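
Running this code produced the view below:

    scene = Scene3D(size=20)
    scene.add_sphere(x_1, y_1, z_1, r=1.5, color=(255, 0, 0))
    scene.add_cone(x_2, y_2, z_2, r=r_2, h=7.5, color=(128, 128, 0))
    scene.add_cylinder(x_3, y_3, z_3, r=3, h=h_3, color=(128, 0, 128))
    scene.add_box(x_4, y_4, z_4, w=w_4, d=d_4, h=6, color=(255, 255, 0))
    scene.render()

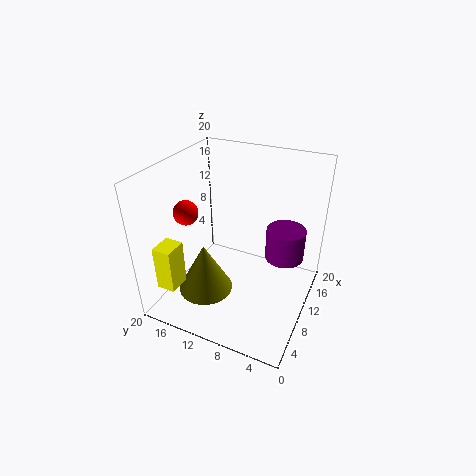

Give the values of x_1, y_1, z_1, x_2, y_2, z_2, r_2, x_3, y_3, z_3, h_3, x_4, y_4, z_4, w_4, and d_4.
x_1 = 4; y_1 = 14; z_1 = 16; x_2 = 8; y_2 = 14.5; z_2 = 1; r_2 = 4; x_3 = 16.5; y_3 = 5; z_3 = 4; h_3 = 5; x_4 = 1; y_4 = 15; z_4 = 5.5; w_4 = 3; d_4 = 2.5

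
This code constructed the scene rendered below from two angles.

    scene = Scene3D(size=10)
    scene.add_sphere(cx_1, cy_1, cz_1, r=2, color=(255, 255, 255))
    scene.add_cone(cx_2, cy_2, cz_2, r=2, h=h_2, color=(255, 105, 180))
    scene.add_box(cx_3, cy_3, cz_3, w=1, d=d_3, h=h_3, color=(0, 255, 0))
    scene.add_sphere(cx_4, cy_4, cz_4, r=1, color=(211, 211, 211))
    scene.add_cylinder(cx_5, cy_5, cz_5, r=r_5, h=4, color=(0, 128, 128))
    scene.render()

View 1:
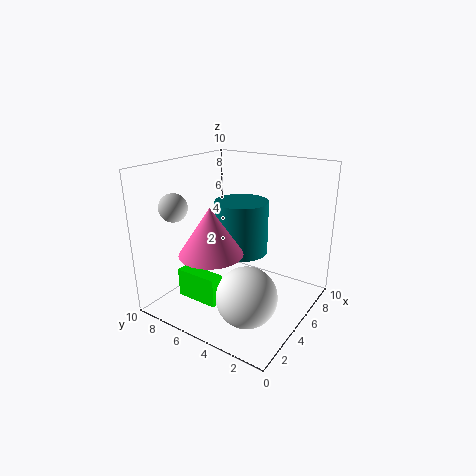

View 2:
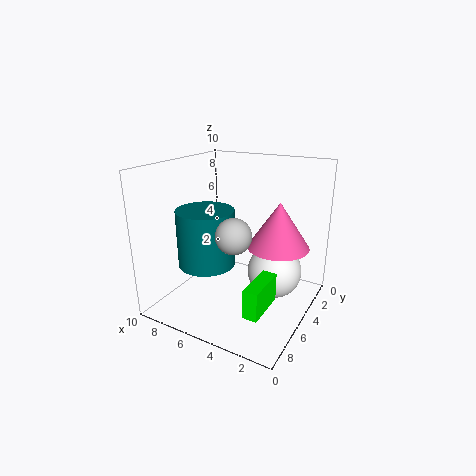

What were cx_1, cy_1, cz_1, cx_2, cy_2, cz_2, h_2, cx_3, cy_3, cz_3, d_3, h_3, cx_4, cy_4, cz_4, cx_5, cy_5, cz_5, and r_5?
cx_1 = 3
cy_1 = 3
cz_1 = 2
cx_2 = 2
cy_2 = 5
cz_2 = 5
h_2 = 3
cx_3 = 2
cy_3 = 5
cz_3 = 1
d_3 = 3
h_3 = 2
cx_4 = 3
cy_4 = 9
cz_4 = 7
cx_5 = 7
cy_5 = 6
cz_5 = 3
r_5 = 2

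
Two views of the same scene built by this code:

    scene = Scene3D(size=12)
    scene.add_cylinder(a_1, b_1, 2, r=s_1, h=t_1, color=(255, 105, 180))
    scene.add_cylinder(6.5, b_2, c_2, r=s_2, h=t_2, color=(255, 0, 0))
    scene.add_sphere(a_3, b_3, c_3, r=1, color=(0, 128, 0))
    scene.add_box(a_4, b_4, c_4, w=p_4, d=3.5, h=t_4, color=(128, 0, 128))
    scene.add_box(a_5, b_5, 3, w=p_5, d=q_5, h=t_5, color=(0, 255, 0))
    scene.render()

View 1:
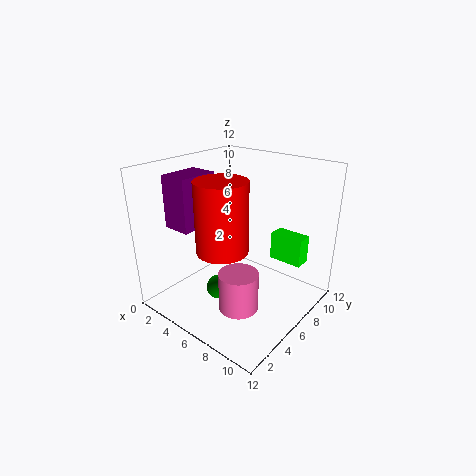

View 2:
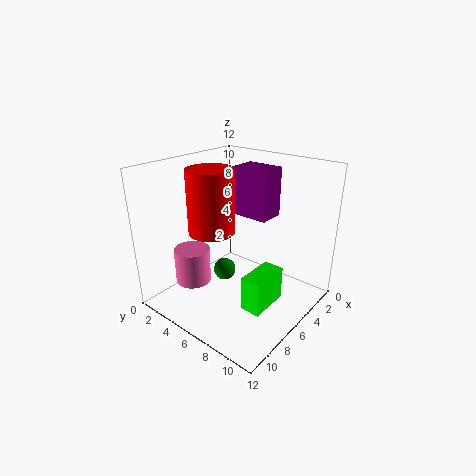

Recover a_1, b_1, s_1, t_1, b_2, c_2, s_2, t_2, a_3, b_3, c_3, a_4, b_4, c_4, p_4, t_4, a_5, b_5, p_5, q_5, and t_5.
a_1 = 8.5
b_1 = 3
s_1 = 1.5
t_1 = 3
b_2 = 3.5
c_2 = 6
s_2 = 2
t_2 = 5.5
a_3 = 5.5
b_3 = 4
c_3 = 2
a_4 = 0.5
b_4 = 3
c_4 = 6.5
p_4 = 2.5
t_4 = 4.5
a_5 = 7
b_5 = 9.5
p_5 = 3
q_5 = 1.5
t_5 = 2.5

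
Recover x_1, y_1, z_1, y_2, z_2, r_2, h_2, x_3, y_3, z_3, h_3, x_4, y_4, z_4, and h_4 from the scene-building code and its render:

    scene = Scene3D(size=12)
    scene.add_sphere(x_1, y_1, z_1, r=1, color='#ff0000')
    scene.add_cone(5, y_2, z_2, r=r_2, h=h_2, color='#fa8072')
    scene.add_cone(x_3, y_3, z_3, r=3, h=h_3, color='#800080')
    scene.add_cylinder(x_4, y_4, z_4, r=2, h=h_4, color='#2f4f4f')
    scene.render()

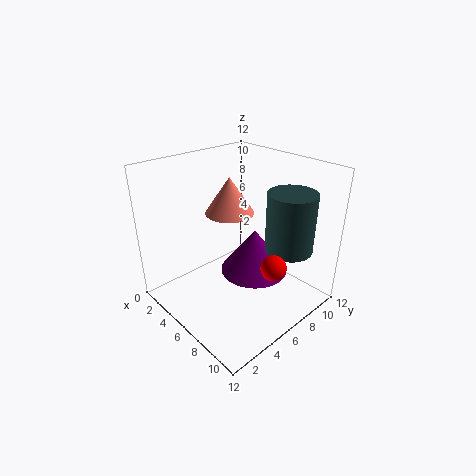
x_1 = 10, y_1 = 6, z_1 = 5, y_2 = 6, z_2 = 8, r_2 = 2, h_2 = 3, x_3 = 6, y_3 = 8, z_3 = 2, h_3 = 4, x_4 = 9, y_4 = 9, z_4 = 5, h_4 = 5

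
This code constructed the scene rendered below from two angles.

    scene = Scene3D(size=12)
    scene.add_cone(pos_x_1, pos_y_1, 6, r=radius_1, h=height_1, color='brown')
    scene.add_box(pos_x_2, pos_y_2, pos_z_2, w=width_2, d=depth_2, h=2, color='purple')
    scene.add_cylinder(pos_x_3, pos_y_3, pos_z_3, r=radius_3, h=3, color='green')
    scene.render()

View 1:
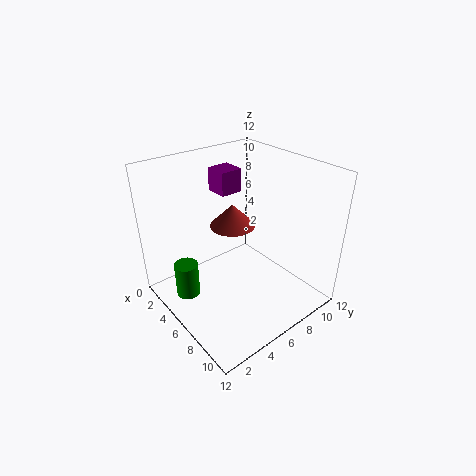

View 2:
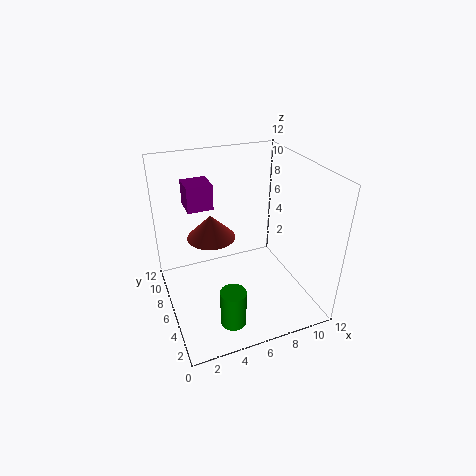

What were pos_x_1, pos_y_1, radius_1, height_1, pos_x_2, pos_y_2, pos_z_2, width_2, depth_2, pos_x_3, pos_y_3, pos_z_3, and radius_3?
pos_x_1 = 4
pos_y_1 = 7
radius_1 = 2
height_1 = 2
pos_x_2 = 2
pos_y_2 = 6
pos_z_2 = 9
width_2 = 2
depth_2 = 2
pos_x_3 = 4
pos_y_3 = 2
pos_z_3 = 1
radius_3 = 1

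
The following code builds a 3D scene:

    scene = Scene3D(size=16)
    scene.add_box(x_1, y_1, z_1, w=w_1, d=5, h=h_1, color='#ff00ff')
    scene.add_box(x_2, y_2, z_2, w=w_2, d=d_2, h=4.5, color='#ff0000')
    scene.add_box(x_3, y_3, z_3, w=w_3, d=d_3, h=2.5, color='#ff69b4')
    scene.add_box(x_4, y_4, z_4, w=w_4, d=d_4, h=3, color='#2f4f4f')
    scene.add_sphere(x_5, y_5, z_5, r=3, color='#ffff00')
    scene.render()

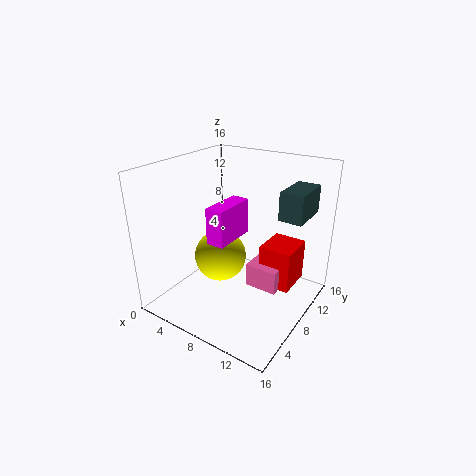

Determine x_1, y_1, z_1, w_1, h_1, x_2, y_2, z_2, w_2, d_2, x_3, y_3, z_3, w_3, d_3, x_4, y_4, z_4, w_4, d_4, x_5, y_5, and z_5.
x_1 = 6
y_1 = 5
z_1 = 8
w_1 = 2
h_1 = 4
x_2 = 11
y_2 = 7.5
z_2 = 3.5
w_2 = 3.5
d_2 = 4
x_3 = 10
y_3 = 6.5
z_3 = 3.5
w_3 = 3.5
d_3 = 5.5
x_4 = 12.5
y_4 = 8.5
z_4 = 11
w_4 = 2.5
d_4 = 4.5
x_5 = 5.5
y_5 = 8
z_5 = 5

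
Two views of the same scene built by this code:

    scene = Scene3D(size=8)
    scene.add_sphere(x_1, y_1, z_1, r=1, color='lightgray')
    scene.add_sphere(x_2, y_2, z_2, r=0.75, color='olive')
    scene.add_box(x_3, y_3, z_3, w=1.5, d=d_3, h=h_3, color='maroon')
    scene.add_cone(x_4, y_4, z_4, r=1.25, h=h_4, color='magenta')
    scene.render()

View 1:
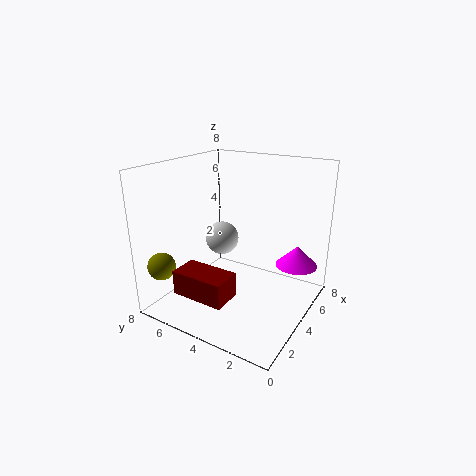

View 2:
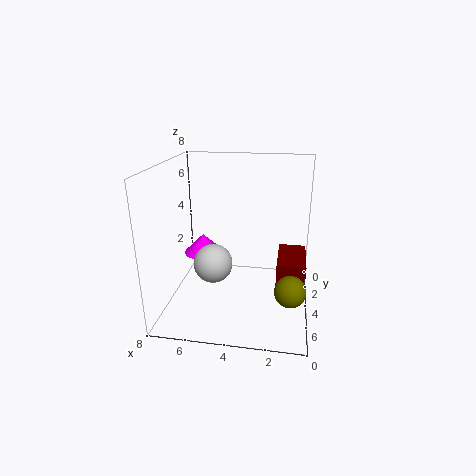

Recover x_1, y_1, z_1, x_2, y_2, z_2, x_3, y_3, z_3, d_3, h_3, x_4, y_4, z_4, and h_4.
x_1 = 5, y_1 = 5.75, z_1 = 3.25, x_2 = 1, y_2 = 7, z_2 = 2.75, x_3 = 0.25, y_3 = 2.75, z_3 = 2, d_3 = 2.75, h_3 = 1.25, x_4 = 6.75, y_4 = 1.5, z_4 = 1.75, h_4 = 1.25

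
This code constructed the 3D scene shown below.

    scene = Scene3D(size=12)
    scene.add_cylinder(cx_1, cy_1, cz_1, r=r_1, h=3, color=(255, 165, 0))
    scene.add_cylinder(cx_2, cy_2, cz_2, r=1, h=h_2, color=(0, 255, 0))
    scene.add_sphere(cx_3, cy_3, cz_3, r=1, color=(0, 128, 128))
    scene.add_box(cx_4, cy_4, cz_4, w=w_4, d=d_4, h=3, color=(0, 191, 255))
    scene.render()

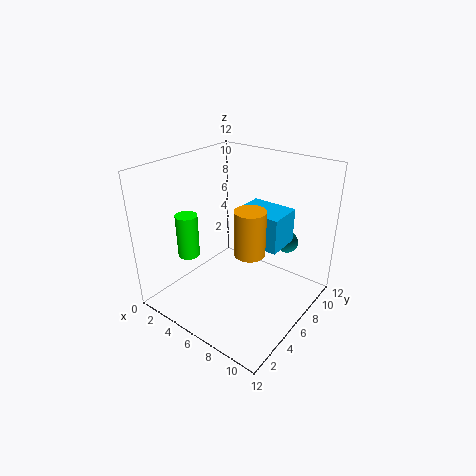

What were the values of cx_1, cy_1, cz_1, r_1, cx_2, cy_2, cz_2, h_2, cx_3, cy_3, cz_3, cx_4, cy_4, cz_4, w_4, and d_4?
cx_1 = 10, cy_1 = 2, cz_1 = 8, r_1 = 1, cx_2 = 1, cy_2 = 5, cz_2 = 3, h_2 = 4, cx_3 = 8, cy_3 = 11, cz_3 = 4, cx_4 = 5, cy_4 = 7, cz_4 = 5, w_4 = 4, d_4 = 3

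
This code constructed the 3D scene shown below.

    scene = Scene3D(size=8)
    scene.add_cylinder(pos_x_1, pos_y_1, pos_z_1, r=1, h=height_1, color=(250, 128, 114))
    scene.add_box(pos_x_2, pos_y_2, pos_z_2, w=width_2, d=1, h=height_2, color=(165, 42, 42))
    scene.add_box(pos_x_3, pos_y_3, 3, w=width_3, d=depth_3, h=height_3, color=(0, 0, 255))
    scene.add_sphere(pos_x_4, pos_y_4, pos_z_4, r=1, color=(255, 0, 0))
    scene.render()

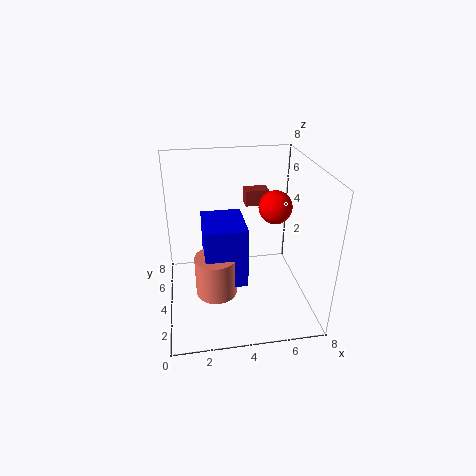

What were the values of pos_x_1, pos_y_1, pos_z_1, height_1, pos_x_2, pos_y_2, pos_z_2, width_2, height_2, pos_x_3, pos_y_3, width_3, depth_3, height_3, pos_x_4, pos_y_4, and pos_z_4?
pos_x_1 = 2.5; pos_y_1 = 1.5; pos_z_1 = 2.5; height_1 = 2; pos_x_2 = 5; pos_y_2 = 7; pos_z_2 = 4.5; width_2 = 1.5; height_2 = 1; pos_x_3 = 2; pos_y_3 = 1; width_3 = 2; depth_3 = 2.5; height_3 = 3; pos_x_4 = 6.5; pos_y_4 = 5.5; pos_z_4 = 5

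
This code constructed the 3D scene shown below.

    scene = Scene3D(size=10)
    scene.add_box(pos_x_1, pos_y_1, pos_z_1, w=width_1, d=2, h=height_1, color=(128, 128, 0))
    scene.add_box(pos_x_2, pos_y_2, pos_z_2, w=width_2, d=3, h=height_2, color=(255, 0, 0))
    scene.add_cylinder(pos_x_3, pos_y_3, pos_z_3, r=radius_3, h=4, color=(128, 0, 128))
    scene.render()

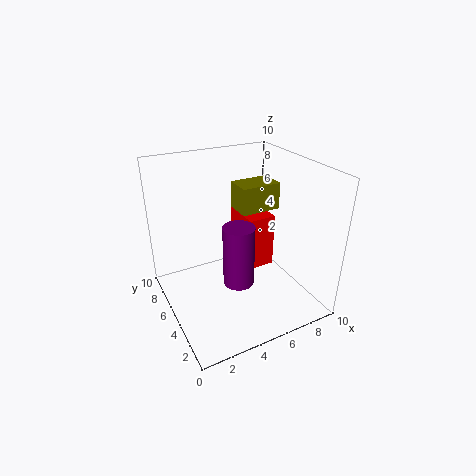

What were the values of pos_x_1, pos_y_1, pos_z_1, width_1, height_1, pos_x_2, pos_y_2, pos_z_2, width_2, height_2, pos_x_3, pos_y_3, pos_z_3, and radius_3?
pos_x_1 = 6
pos_y_1 = 6
pos_z_1 = 6
width_1 = 3
height_1 = 2
pos_x_2 = 6
pos_y_2 = 5
pos_z_2 = 2
width_2 = 2
height_2 = 4
pos_x_3 = 4
pos_y_3 = 3
pos_z_3 = 3
radius_3 = 1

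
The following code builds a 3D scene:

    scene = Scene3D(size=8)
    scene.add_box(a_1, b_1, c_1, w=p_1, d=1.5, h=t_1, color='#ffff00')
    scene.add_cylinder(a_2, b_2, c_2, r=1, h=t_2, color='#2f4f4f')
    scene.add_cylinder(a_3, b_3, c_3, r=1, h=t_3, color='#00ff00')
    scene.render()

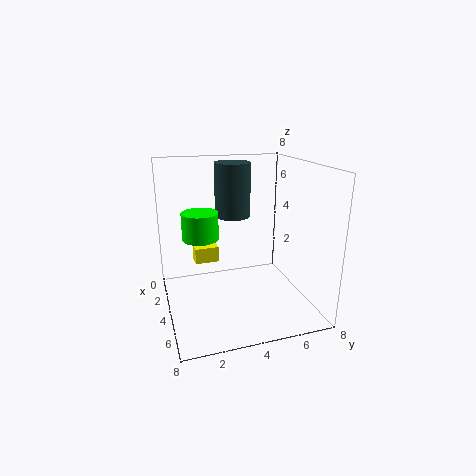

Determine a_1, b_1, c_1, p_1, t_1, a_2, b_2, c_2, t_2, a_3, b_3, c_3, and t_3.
a_1 = 0.5; b_1 = 2; c_1 = 1.5; p_1 = 1; t_1 = 1; a_2 = 3; b_2 = 4; c_2 = 5; t_2 = 3; a_3 = 3.5; b_3 = 2; c_3 = 4; t_3 = 1.5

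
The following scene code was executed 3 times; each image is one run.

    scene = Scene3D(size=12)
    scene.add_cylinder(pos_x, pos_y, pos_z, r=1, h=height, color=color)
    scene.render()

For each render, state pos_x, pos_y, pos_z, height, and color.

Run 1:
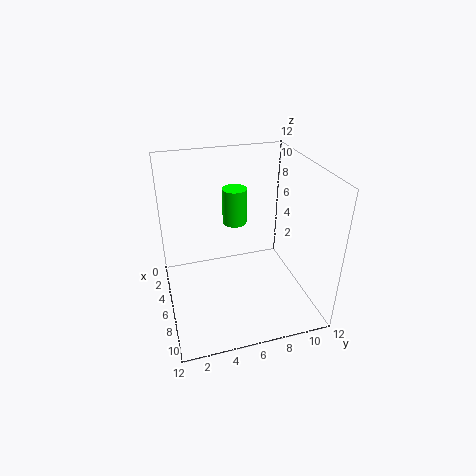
pos_x = 5; pos_y = 6; pos_z = 7; height = 3; color = 'lime'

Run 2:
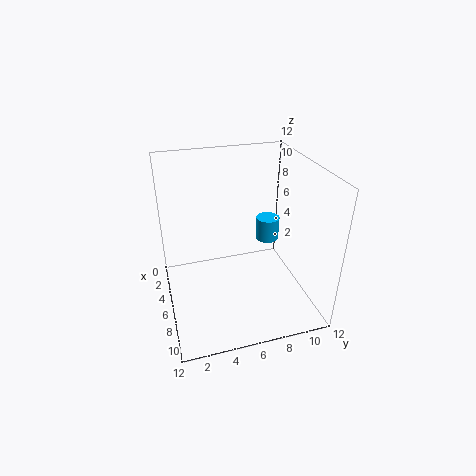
pos_x = 5; pos_y = 9; pos_z = 5; height = 2; color = 'deepskyblue'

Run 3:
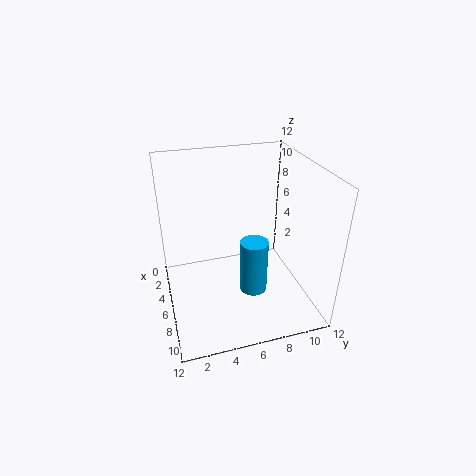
pos_x = 10; pos_y = 6; pos_z = 4; height = 4; color = 'deepskyblue'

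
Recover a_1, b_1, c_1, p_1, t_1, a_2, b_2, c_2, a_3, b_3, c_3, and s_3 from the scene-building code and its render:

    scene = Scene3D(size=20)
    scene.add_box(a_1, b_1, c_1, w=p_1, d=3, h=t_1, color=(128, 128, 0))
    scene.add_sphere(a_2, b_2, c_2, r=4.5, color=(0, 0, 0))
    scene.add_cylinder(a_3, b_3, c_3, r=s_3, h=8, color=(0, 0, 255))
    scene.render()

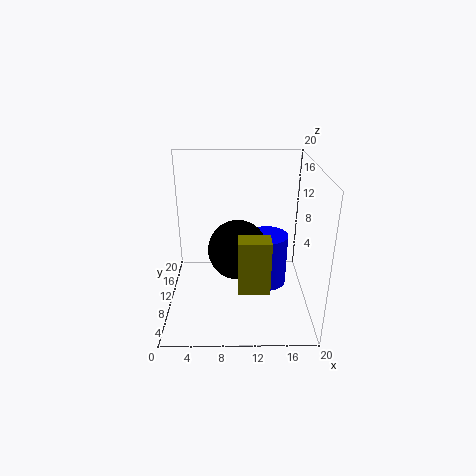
a_1 = 10, b_1 = 7, c_1 = 2.5, p_1 = 4.5, t_1 = 8, a_2 = 10, b_2 = 13, c_2 = 6.5, a_3 = 14.5, b_3 = 13, c_3 = 1, s_3 = 3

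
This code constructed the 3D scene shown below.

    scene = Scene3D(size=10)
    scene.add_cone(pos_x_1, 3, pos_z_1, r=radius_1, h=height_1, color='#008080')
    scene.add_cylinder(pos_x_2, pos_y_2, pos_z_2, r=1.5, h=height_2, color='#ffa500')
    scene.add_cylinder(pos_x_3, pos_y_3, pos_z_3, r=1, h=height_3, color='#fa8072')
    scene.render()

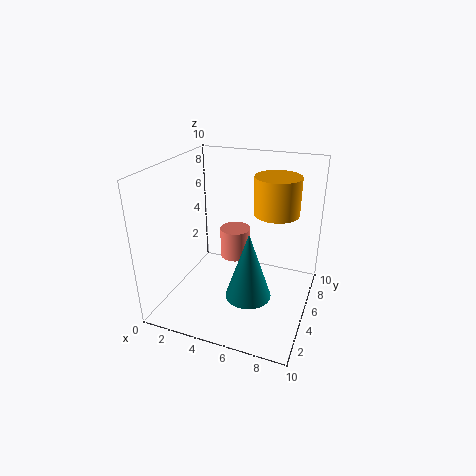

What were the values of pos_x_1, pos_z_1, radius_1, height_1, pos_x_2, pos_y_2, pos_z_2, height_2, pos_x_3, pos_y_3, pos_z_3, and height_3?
pos_x_1 = 6.5, pos_z_1 = 2, radius_1 = 1.5, height_1 = 4.5, pos_x_2 = 7.5, pos_y_2 = 5.5, pos_z_2 = 7, height_2 = 2.5, pos_x_3 = 5, pos_y_3 = 4.5, pos_z_3 = 4, height_3 = 2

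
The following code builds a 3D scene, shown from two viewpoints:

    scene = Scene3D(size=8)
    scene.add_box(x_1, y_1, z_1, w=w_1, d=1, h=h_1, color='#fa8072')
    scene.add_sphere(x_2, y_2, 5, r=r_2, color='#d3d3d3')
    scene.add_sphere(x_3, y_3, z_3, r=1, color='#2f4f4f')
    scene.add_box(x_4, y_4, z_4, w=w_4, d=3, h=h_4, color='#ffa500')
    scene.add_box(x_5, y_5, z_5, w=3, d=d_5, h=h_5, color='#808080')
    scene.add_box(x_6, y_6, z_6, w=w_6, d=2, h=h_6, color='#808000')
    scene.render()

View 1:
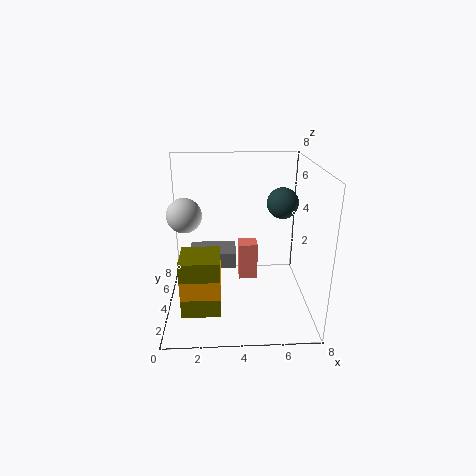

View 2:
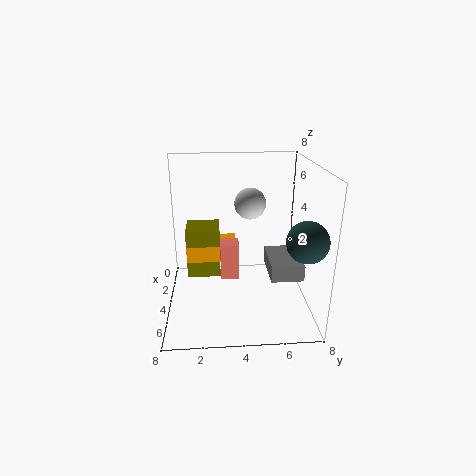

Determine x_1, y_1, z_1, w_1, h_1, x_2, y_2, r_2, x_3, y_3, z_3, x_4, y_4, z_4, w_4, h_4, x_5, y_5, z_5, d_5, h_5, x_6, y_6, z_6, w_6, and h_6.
x_1 = 4; y_1 = 3; z_1 = 2; w_1 = 1; h_1 = 2; x_2 = 1; y_2 = 5; r_2 = 1; x_3 = 7; y_3 = 7; z_3 = 5; x_4 = 1; y_4 = 1; z_4 = 2; w_4 = 2; h_4 = 1; x_5 = 1; y_5 = 6; z_5 = 1; d_5 = 2; h_5 = 1; x_6 = 1; y_6 = 1; z_6 = 1; w_6 = 2; h_6 = 3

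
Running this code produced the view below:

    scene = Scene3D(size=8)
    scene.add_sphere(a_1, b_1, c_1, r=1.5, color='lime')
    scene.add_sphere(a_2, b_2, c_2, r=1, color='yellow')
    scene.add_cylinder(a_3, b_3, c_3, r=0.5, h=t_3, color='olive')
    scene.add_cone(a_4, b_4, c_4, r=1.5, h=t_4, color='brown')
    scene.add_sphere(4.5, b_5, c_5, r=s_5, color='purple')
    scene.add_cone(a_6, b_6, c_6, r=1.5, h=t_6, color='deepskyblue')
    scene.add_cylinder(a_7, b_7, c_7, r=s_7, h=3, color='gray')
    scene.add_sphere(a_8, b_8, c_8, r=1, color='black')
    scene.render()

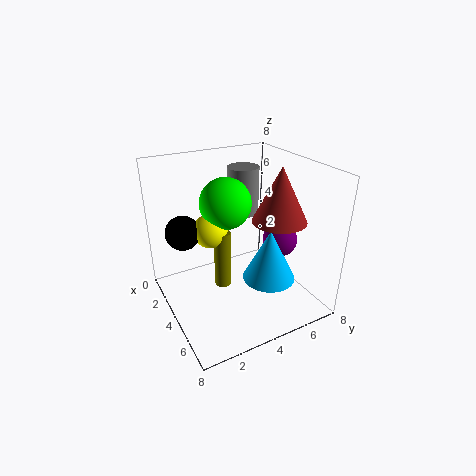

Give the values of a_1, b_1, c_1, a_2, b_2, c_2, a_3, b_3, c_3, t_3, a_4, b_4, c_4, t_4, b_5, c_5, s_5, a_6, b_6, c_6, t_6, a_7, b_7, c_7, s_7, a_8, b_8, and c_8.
a_1 = 2.5; b_1 = 4; c_1 = 5.5; a_2 = 2.5; b_2 = 3; c_2 = 4; a_3 = 3; b_3 = 3.5; c_3 = 0.5; t_3 = 3.5; a_4 = 5; b_4 = 6; c_4 = 5; t_4 = 3; b_5 = 6.5; c_5 = 3.5; s_5 = 1; a_6 = 5; b_6 = 5.5; c_6 = 1.5; t_6 = 3; a_7 = 1; b_7 = 6; c_7 = 4; s_7 = 1; a_8 = 2; b_8 = 1.5; c_8 = 4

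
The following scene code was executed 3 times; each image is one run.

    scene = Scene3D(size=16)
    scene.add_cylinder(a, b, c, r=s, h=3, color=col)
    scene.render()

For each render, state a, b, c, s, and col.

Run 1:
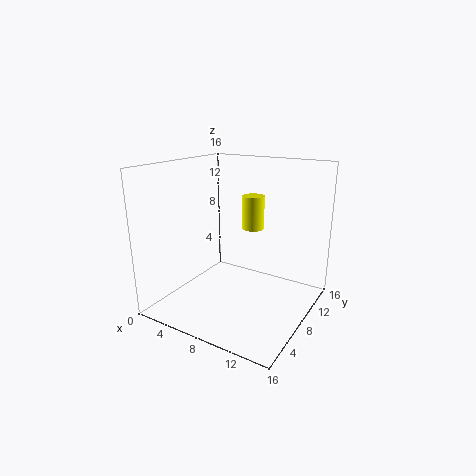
a = 12
b = 4
c = 11
s = 1
col = 'yellow'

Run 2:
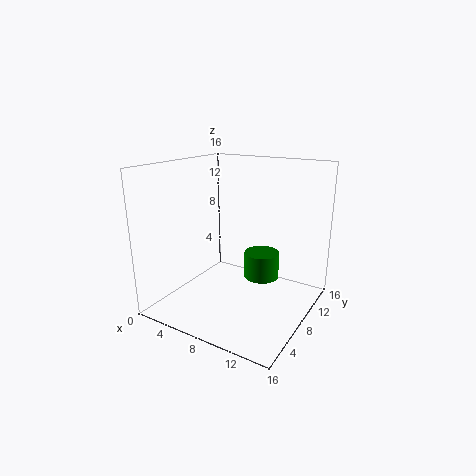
a = 10
b = 10
c = 3
s = 2
col = 'green'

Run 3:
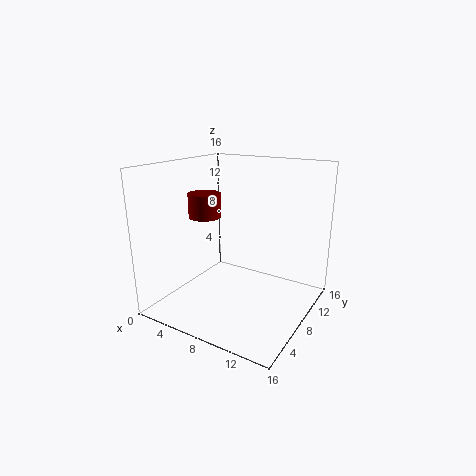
a = 2
b = 10
c = 9
s = 2
col = 'maroon'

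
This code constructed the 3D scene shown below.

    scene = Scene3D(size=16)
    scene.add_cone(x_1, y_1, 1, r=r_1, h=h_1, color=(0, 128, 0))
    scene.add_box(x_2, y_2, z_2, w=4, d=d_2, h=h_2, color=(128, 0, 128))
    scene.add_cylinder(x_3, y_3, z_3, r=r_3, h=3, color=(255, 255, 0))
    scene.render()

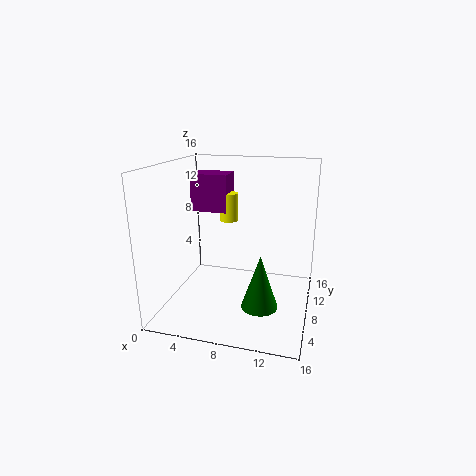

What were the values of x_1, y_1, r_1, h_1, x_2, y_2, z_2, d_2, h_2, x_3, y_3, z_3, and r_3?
x_1 = 11, y_1 = 6, r_1 = 2, h_1 = 6, x_2 = 3, y_2 = 7, z_2 = 11, d_2 = 3, h_2 = 4, x_3 = 7, y_3 = 8, z_3 = 10, r_3 = 1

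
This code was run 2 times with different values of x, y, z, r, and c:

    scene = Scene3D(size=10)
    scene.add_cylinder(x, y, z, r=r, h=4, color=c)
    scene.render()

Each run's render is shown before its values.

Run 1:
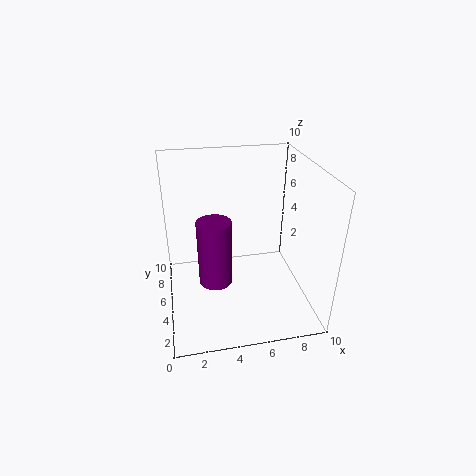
x = 3
y = 2
z = 4
r = 1
c = 'purple'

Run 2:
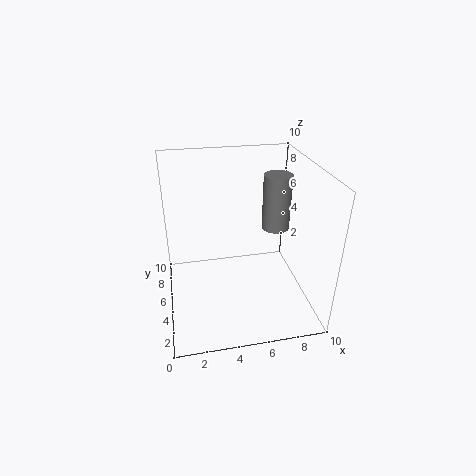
x = 8
y = 6
z = 5
r = 1
c = 'gray'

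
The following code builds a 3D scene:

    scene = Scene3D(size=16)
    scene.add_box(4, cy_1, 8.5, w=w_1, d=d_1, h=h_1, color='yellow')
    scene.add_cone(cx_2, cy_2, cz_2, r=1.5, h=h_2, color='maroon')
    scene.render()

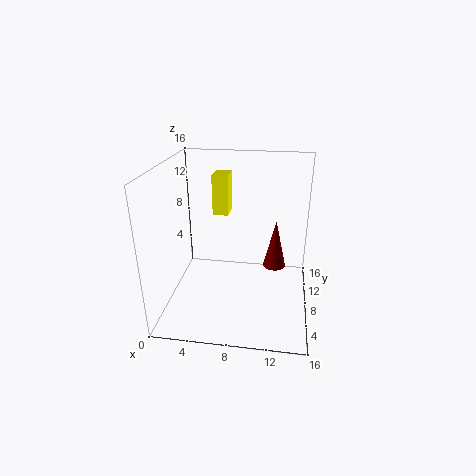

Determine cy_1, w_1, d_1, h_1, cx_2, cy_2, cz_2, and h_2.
cy_1 = 13
w_1 = 2
d_1 = 3
h_1 = 5
cx_2 = 12
cy_2 = 14.5
cz_2 = 1
h_2 = 6.5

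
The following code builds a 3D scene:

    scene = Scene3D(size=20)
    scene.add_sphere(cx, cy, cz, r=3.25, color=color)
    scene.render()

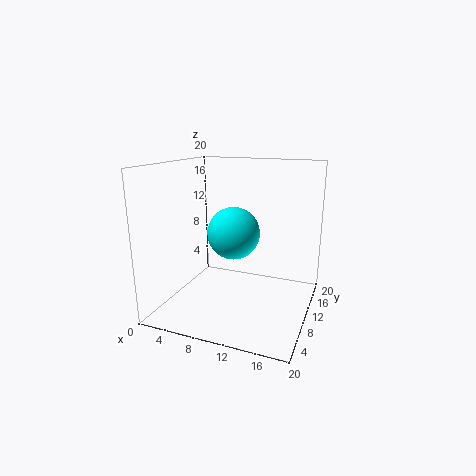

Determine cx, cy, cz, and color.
cx = 11
cy = 6
cz = 12
color = 'cyan'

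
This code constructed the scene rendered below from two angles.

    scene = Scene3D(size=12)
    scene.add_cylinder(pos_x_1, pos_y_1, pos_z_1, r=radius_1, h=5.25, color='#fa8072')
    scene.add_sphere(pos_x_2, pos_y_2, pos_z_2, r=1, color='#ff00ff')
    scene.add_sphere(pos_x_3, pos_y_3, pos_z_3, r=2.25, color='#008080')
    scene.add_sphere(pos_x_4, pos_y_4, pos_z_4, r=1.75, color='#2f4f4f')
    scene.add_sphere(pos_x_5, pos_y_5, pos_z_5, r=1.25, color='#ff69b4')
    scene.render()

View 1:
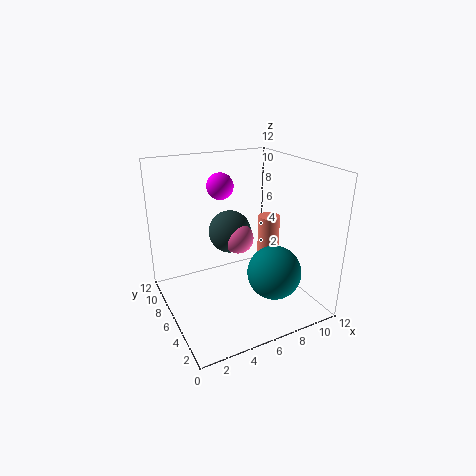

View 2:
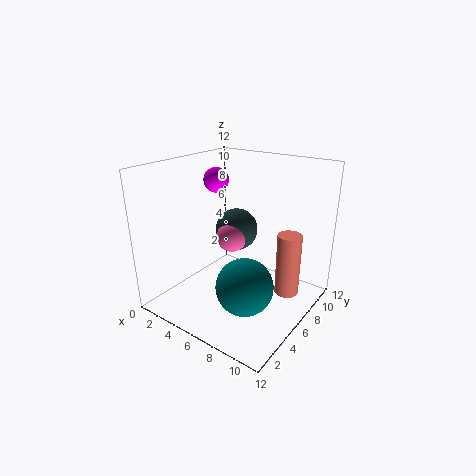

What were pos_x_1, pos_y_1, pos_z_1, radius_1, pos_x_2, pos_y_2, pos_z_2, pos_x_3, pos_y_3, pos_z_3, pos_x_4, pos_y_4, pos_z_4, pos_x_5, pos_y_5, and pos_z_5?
pos_x_1 = 10, pos_y_1 = 7.5, pos_z_1 = 1.5, radius_1 = 1, pos_x_2 = 4.25, pos_y_2 = 5.5, pos_z_2 = 10.75, pos_x_3 = 8.25, pos_y_3 = 3.75, pos_z_3 = 3.25, pos_x_4 = 5.5, pos_y_4 = 6.5, pos_z_4 = 6.5, pos_x_5 = 5.75, pos_y_5 = 5.5, pos_z_5 = 6.25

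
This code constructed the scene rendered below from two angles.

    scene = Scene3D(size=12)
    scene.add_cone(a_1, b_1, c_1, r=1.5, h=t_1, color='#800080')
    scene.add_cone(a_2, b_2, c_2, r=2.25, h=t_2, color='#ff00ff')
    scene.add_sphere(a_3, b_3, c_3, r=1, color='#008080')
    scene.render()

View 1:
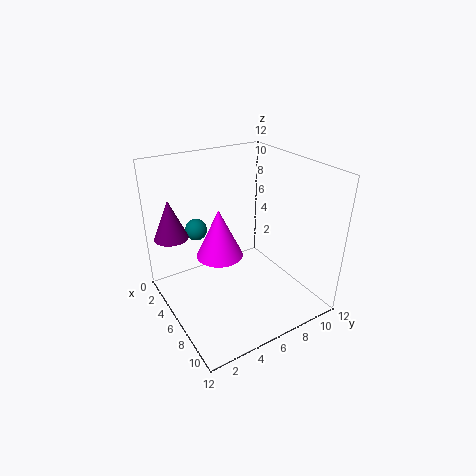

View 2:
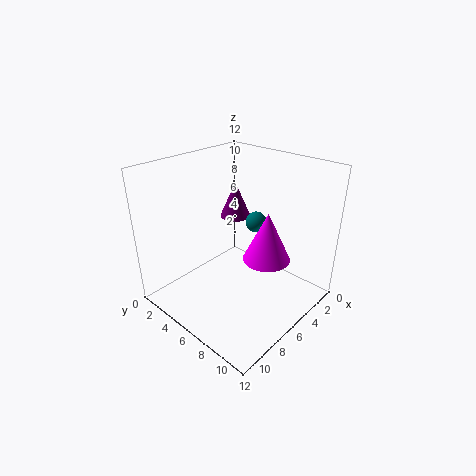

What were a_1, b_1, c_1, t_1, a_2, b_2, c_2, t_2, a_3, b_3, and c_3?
a_1 = 1.75, b_1 = 1.75, c_1 = 5.25, t_1 = 3.5, a_2 = 2.25, b_2 = 6.25, c_2 = 2.25, t_2 = 4.75, a_3 = 1.5, b_3 = 4.25, c_3 = 5.25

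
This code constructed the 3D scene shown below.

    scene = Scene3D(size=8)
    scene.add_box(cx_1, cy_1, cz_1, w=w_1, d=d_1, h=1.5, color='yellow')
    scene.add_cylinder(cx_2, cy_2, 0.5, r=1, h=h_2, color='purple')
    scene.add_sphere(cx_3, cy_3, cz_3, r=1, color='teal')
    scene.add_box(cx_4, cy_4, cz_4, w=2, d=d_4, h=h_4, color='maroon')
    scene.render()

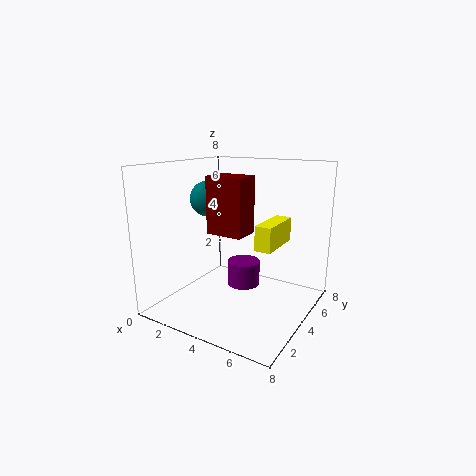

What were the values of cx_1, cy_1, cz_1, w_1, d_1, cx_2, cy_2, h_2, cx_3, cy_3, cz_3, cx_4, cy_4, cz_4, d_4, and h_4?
cx_1 = 4.5, cy_1 = 5, cz_1 = 3, w_1 = 1, d_1 = 3, cx_2 = 3.5, cy_2 = 5.5, h_2 = 1.5, cx_3 = 2, cy_3 = 4, cz_3 = 6, cx_4 = 3, cy_4 = 2.5, cz_4 = 4.5, d_4 = 1.5, h_4 = 3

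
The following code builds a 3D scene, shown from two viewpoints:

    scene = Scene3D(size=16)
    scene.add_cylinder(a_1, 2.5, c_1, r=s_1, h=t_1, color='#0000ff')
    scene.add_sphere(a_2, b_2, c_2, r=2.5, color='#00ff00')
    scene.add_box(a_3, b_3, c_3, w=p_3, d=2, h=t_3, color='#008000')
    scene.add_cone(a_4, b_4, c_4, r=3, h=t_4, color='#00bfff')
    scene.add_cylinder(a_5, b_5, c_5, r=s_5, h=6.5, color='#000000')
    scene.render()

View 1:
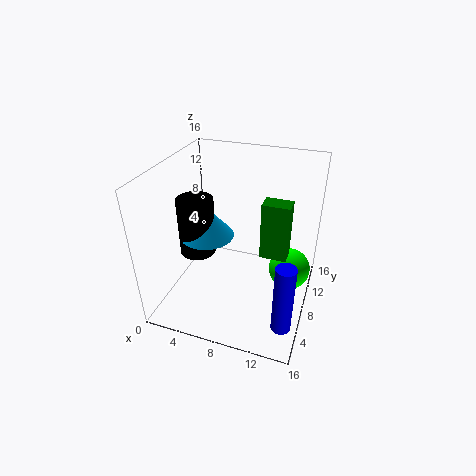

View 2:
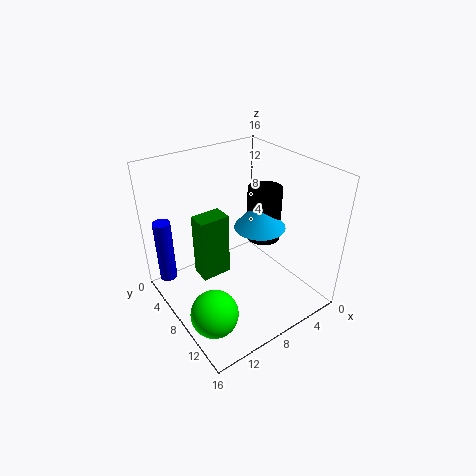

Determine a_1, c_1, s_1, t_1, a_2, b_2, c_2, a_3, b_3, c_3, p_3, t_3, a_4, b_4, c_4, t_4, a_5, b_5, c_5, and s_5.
a_1 = 14.5; c_1 = 2; s_1 = 1; t_1 = 7.5; a_2 = 13.5; b_2 = 11.5; c_2 = 2.5; a_3 = 10.5; b_3 = 8; c_3 = 6; p_3 = 3; t_3 = 6.5; a_4 = 4.5; b_4 = 7.5; c_4 = 8; t_4 = 3.5; a_5 = 3.5; b_5 = 7; c_5 = 6; s_5 = 2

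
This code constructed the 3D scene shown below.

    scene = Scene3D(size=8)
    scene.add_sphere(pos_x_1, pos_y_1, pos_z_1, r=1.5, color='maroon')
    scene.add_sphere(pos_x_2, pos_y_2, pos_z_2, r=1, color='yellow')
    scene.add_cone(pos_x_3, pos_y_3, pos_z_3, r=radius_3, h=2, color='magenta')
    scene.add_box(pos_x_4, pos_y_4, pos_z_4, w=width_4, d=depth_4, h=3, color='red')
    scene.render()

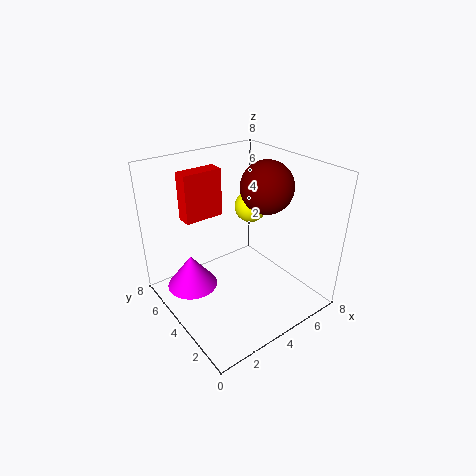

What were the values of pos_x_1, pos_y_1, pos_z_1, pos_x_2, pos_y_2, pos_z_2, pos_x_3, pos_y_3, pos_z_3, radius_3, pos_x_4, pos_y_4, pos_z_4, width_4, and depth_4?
pos_x_1 = 6; pos_y_1 = 4; pos_z_1 = 6.5; pos_x_2 = 6.5; pos_y_2 = 6; pos_z_2 = 4.5; pos_x_3 = 2; pos_y_3 = 6; pos_z_3 = 0.5; radius_3 = 1.5; pos_x_4 = 2.5; pos_y_4 = 7; pos_z_4 = 4; width_4 = 2.5; depth_4 = 1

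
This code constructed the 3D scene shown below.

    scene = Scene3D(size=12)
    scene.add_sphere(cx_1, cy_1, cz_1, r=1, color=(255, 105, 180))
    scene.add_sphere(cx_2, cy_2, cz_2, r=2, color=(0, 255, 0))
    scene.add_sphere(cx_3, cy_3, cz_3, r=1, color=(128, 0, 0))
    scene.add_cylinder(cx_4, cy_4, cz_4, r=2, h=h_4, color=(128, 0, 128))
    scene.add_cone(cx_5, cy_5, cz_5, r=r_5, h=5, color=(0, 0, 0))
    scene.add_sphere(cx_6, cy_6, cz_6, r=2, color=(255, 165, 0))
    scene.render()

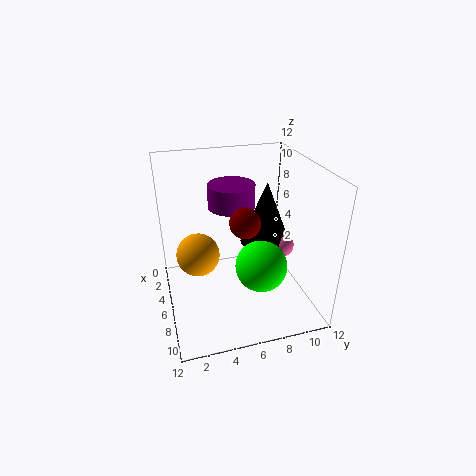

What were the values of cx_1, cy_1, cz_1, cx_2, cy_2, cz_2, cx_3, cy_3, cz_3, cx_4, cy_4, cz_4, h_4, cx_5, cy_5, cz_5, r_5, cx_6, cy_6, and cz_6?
cx_1 = 8
cy_1 = 9
cz_1 = 6
cx_2 = 9
cy_2 = 7
cz_2 = 5
cx_3 = 11
cy_3 = 5
cz_3 = 10
cx_4 = 4
cy_4 = 6
cz_4 = 8
h_4 = 2
cx_5 = 7
cy_5 = 8
cz_5 = 6
r_5 = 2
cx_6 = 3
cy_6 = 3
cz_6 = 3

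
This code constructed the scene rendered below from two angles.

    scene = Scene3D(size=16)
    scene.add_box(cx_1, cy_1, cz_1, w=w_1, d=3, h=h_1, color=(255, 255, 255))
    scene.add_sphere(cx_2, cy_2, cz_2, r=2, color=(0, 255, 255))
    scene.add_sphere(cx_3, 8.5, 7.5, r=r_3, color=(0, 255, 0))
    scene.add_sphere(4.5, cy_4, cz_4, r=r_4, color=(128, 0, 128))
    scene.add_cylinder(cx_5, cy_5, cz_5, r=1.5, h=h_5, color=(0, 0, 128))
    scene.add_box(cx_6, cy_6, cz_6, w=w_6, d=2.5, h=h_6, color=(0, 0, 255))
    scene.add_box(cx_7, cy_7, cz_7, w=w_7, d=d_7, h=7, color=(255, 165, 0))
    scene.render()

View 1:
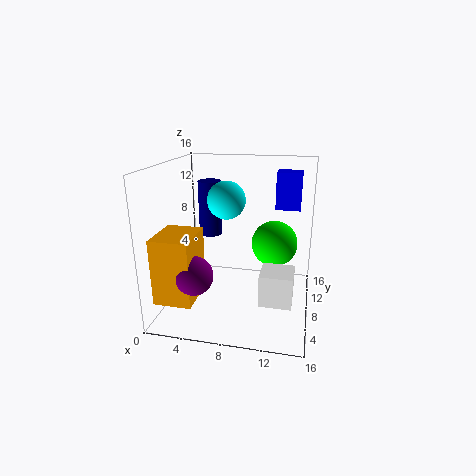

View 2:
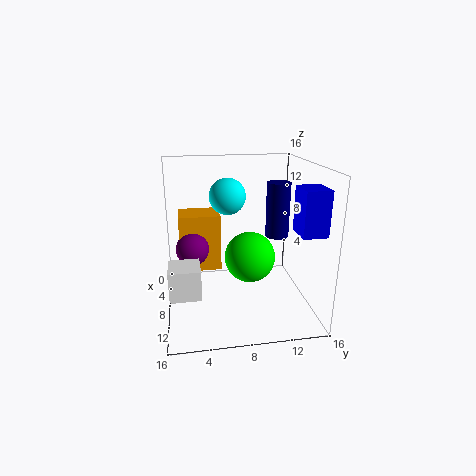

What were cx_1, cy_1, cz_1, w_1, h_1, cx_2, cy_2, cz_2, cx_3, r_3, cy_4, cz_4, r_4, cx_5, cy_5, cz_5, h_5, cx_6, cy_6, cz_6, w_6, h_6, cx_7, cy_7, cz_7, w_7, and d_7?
cx_1 = 11.5
cy_1 = 0.5
cz_1 = 4.5
w_1 = 3
h_1 = 3
cx_2 = 7
cy_2 = 7
cz_2 = 12.5
cx_3 = 12
r_3 = 2.5
cy_4 = 3
cz_4 = 5.5
r_4 = 2
cx_5 = 3
cy_5 = 14
cz_5 = 6
h_5 = 7
cx_6 = 11.5
cy_6 = 13
cz_6 = 10
w_6 = 3
h_6 = 4.5
cx_7 = 0.5
cy_7 = 1.5
cz_7 = 2.5
w_7 = 4
d_7 = 5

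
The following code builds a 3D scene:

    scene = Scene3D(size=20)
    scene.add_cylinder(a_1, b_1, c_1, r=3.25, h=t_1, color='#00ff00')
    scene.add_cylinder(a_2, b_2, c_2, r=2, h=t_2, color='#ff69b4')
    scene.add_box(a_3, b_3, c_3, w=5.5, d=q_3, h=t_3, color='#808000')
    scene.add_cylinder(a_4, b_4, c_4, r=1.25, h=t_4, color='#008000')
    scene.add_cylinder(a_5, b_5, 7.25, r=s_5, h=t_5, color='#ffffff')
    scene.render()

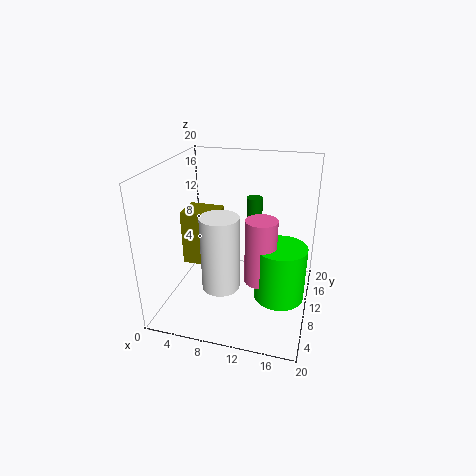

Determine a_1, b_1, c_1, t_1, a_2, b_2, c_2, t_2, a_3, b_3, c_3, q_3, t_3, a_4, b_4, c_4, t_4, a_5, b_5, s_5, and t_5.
a_1 = 16.5; b_1 = 6.75; c_1 = 4; t_1 = 7.25; a_2 = 14; b_2 = 6.25; c_2 = 6.25; t_2 = 8.5; a_3 = 0.5; b_3 = 11.75; c_3 = 3.5; q_3 = 4.5; t_3 = 8.5; a_4 = 10.5; b_4 = 17.75; c_4 = 6; t_4 = 7.25; a_5 = 10; b_5 = 2.5; s_5 = 2.25; t_5 = 9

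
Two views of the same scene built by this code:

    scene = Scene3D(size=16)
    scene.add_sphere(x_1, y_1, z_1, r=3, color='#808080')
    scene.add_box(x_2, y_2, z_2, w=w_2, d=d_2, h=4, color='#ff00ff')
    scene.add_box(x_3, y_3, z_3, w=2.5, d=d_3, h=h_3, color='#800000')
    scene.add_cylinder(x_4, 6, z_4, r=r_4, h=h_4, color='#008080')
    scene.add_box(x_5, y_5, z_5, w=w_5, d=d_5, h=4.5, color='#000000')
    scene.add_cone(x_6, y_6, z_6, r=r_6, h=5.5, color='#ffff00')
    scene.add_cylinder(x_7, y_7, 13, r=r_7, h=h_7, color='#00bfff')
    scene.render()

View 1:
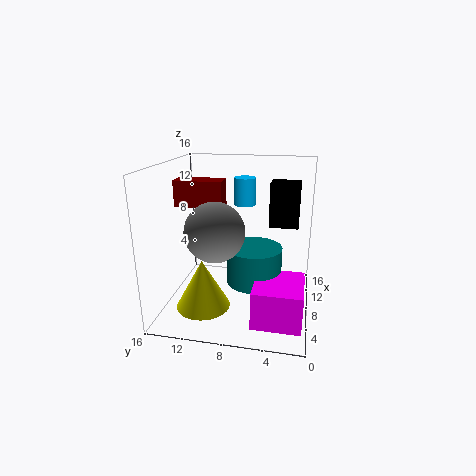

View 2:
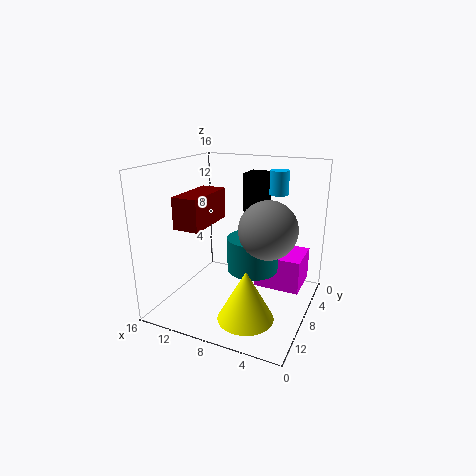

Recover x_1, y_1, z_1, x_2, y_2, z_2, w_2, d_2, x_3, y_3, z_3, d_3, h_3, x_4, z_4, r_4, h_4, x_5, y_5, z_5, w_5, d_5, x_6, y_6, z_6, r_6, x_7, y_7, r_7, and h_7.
x_1 = 4, y_1 = 9.5, z_1 = 10, x_2 = 1.5, y_2 = 0.5, z_2 = 1, w_2 = 5.5, d_2 = 5, x_3 = 8.5, y_3 = 10, z_3 = 11, d_3 = 5.5, h_3 = 3, x_4 = 7, z_4 = 3.5, r_4 = 3, h_4 = 4, x_5 = 6.5, y_5 = 1.5, z_5 = 10, w_5 = 2.5, d_5 = 3, x_6 = 5.5, y_6 = 11.5, z_6 = 0.5, r_6 = 3, x_7 = 4, y_7 = 6.5, r_7 = 1, h_7 = 2.5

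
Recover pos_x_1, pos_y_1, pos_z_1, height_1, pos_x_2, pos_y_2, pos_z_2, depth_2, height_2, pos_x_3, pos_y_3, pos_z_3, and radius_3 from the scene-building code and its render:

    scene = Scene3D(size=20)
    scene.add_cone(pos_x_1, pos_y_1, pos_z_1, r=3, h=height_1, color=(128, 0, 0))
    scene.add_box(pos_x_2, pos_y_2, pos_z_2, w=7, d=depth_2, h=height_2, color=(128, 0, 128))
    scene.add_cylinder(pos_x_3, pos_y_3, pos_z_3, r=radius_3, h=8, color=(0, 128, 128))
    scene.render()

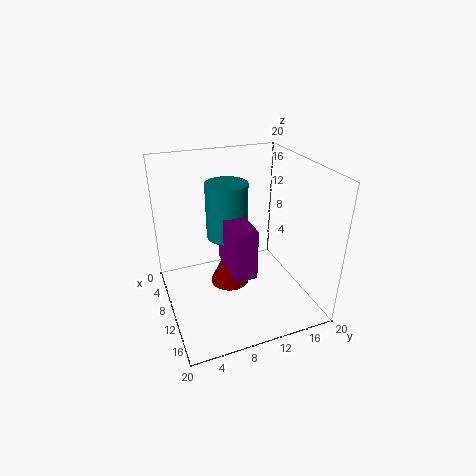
pos_x_1 = 6.5; pos_y_1 = 10; pos_z_1 = 0.5; height_1 = 6.5; pos_x_2 = 7.5; pos_y_2 = 8; pos_z_2 = 6; depth_2 = 3; height_2 = 7; pos_x_3 = 7; pos_y_3 = 9.5; pos_z_3 = 9; radius_3 = 3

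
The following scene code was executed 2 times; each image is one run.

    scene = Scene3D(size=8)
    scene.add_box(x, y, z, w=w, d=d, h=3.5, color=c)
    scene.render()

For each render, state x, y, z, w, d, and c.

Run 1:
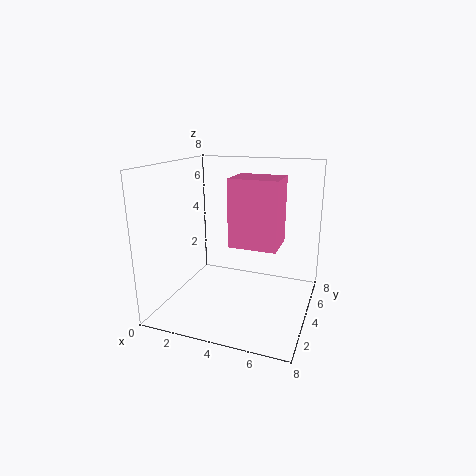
x = 4
y = 2.5
z = 4
w = 2.5
d = 2
c = 'hotpink'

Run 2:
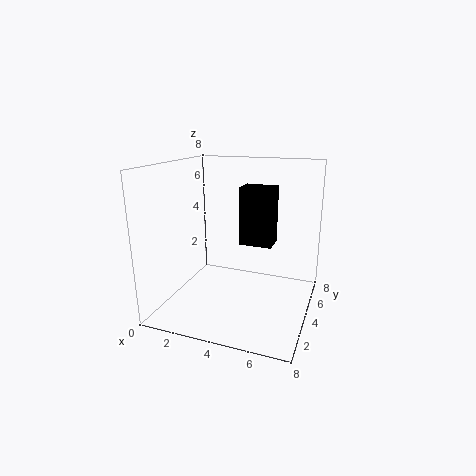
x = 3.5
y = 5.5
z = 3
w = 2
d = 1.5
c = 'black'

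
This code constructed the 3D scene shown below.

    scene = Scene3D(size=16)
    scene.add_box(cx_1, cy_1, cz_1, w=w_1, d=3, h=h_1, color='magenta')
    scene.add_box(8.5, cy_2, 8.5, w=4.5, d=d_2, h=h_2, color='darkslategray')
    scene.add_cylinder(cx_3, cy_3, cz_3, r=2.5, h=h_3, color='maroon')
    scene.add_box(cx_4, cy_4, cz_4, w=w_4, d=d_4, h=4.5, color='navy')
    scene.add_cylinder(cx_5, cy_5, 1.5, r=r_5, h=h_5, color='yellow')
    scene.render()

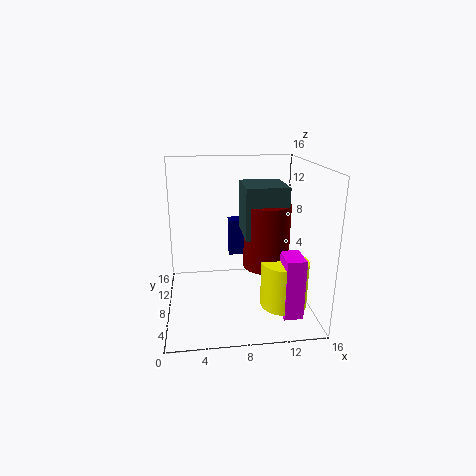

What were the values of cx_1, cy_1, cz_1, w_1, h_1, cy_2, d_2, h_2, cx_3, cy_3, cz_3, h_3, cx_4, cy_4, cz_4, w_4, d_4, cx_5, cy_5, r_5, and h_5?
cx_1 = 12; cy_1 = 2; cz_1 = 1; w_1 = 2; h_1 = 6.5; cy_2 = 5.5; d_2 = 5; h_2 = 5.5; cx_3 = 11; cy_3 = 7; cz_3 = 5; h_3 = 7; cx_4 = 7.5; cy_4 = 12.5; cz_4 = 4; w_4 = 3.5; d_4 = 2; cx_5 = 12.5; cy_5 = 4.5; r_5 = 2.5; h_5 = 5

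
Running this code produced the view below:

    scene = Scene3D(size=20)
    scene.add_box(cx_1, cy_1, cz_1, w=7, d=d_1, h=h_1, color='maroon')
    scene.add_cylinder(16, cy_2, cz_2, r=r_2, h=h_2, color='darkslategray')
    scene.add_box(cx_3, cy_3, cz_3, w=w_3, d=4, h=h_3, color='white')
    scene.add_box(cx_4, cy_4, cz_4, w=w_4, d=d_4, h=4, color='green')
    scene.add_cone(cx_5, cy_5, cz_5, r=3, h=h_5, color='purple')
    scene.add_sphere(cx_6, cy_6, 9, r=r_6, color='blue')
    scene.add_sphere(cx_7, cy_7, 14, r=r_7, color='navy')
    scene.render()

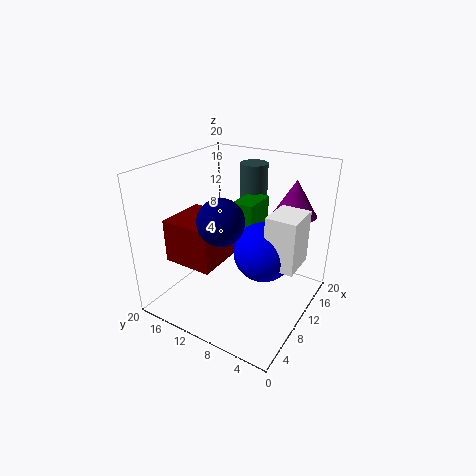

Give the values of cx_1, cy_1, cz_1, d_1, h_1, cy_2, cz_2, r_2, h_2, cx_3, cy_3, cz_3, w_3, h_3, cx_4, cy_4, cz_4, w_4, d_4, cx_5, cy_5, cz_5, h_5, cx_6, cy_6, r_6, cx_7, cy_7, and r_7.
cx_1 = 4
cy_1 = 11
cz_1 = 7
d_1 = 7
h_1 = 6
cy_2 = 11
cz_2 = 13
r_2 = 2
h_2 = 6
cx_3 = 8
cy_3 = 1
cz_3 = 8
w_3 = 5
h_3 = 7
cx_4 = 10
cy_4 = 8
cz_4 = 11
w_4 = 5
d_4 = 3
cx_5 = 15
cy_5 = 4
cz_5 = 13
h_5 = 5
cx_6 = 10
cy_6 = 6
r_6 = 4
cx_7 = 6
cy_7 = 10
r_7 = 3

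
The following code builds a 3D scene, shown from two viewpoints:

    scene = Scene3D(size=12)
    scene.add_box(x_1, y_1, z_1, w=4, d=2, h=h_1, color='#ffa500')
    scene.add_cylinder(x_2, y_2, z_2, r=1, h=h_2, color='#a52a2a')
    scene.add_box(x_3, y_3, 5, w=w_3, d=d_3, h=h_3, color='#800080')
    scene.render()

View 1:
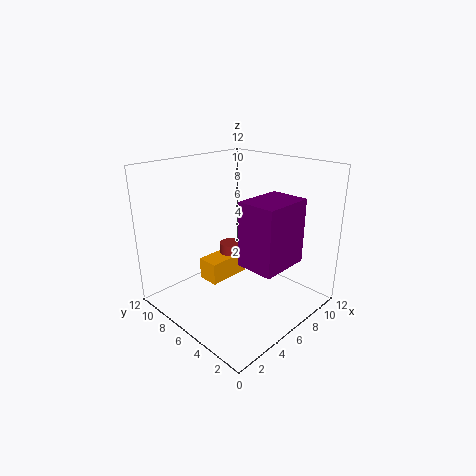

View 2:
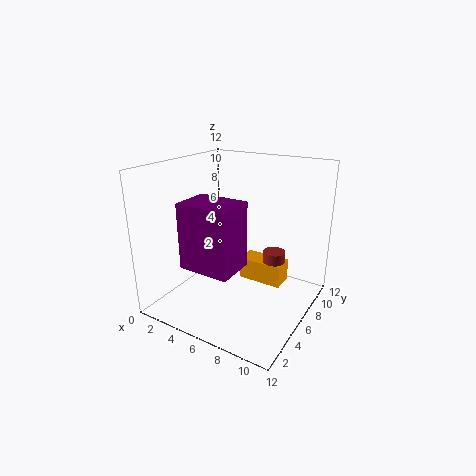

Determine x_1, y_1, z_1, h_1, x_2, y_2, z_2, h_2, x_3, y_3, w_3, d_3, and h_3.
x_1 = 5; y_1 = 8; z_1 = 1; h_1 = 2; x_2 = 8; y_2 = 9; z_2 = 1; h_2 = 3; x_3 = 4; y_3 = 1; w_3 = 4; d_3 = 3; h_3 = 5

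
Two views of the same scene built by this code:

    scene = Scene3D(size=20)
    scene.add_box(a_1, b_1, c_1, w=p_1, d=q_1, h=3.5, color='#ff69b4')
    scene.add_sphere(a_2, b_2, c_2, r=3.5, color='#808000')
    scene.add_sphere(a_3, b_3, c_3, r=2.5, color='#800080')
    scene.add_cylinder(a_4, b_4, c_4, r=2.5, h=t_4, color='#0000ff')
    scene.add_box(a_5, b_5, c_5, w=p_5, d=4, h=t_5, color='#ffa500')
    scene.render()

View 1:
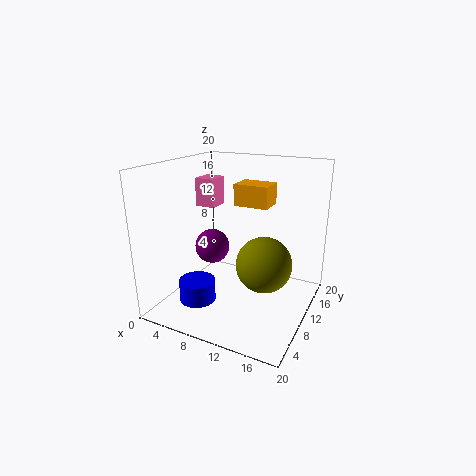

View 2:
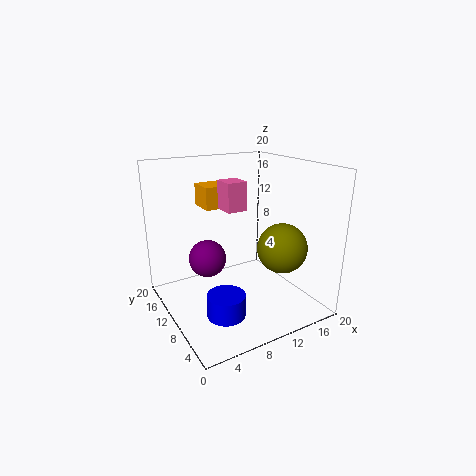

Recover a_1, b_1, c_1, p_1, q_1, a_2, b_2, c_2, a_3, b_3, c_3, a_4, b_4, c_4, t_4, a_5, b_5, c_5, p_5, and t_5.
a_1 = 6.25; b_1 = 5.75; c_1 = 15.25; p_1 = 2.5; q_1 = 2.75; a_2 = 15.25; b_2 = 6.75; c_2 = 8.5; a_3 = 5.5; b_3 = 10.5; c_3 = 7.75; a_4 = 5.75; b_4 = 5.75; c_4 = 1.5; t_4 = 3; a_5 = 7.25; b_5 = 14; c_5 = 13.25; p_5 = 5.25; t_5 = 3.25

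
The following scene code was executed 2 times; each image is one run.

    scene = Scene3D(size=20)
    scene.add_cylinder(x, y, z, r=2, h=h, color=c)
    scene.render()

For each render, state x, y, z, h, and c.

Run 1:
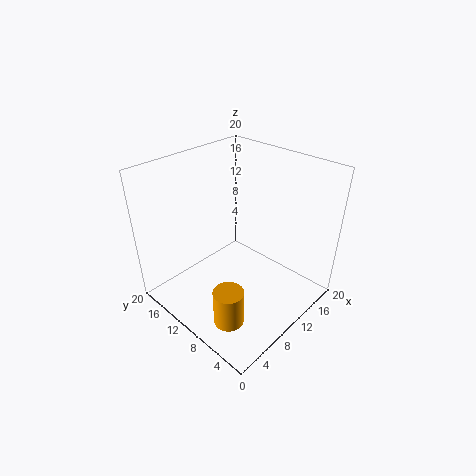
x = 4; y = 6; z = 1.5; h = 5; c = 'orange'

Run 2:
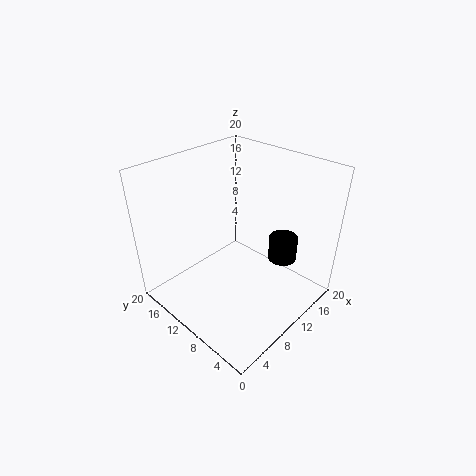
x = 14.5; y = 5.5; z = 6.5; h = 3.5; c = 'black'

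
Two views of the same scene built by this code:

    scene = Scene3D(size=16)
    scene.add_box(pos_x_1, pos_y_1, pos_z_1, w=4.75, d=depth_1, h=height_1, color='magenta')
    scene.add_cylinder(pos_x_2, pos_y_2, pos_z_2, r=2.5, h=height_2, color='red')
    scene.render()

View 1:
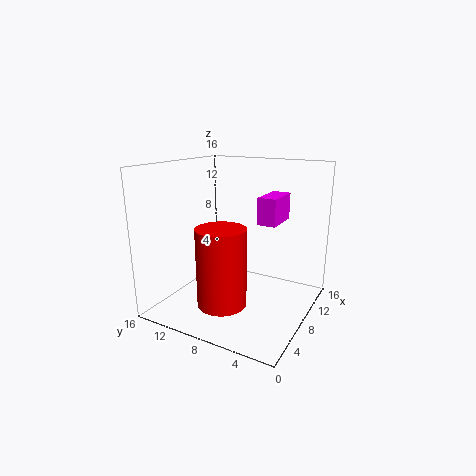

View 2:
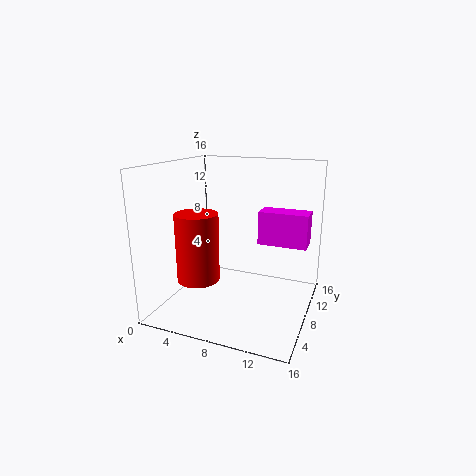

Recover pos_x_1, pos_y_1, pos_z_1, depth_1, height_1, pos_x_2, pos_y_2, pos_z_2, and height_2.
pos_x_1 = 11.25, pos_y_1 = 5, pos_z_1 = 8.75, depth_1 = 2.25, height_1 = 3.25, pos_x_2 = 3.25, pos_y_2 = 7.25, pos_z_2 = 2.5, height_2 = 8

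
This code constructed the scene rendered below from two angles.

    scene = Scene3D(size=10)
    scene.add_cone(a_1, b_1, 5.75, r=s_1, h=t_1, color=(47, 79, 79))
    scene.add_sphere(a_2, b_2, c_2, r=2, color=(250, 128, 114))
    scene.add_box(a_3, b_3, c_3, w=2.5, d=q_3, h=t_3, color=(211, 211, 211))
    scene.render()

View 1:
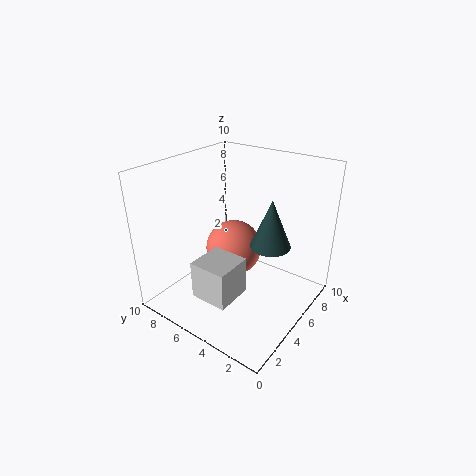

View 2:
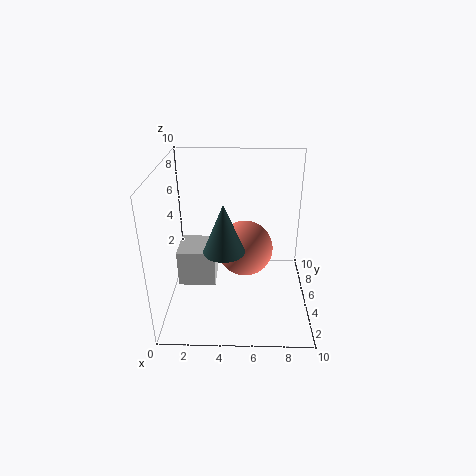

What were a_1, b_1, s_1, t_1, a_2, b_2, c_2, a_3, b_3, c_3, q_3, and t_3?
a_1 = 4.25, b_1 = 2, s_1 = 1.25, t_1 = 3, a_2 = 5.5, b_2 = 5.75, c_2 = 3.75, a_3 = 1, b_3 = 3.25, c_3 = 2.25, q_3 = 2.5, t_3 = 2.5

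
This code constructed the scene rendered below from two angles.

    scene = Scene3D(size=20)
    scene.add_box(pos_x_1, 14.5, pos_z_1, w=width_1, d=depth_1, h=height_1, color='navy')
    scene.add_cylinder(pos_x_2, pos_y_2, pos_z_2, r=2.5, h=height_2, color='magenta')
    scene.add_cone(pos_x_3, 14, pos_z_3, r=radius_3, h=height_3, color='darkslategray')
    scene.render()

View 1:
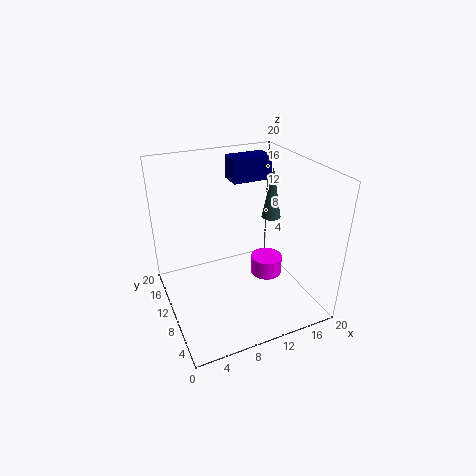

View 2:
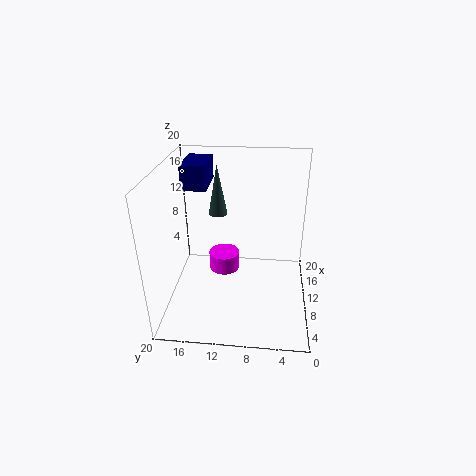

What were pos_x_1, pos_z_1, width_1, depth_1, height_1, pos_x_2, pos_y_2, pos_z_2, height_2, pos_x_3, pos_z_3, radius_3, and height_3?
pos_x_1 = 11.5; pos_z_1 = 16; width_1 = 6; depth_1 = 3.5; height_1 = 3.5; pos_x_2 = 16.5; pos_y_2 = 13; pos_z_2 = 0.5; height_2 = 3; pos_x_3 = 17.5; pos_z_3 = 10; radius_3 = 1.5; height_3 = 8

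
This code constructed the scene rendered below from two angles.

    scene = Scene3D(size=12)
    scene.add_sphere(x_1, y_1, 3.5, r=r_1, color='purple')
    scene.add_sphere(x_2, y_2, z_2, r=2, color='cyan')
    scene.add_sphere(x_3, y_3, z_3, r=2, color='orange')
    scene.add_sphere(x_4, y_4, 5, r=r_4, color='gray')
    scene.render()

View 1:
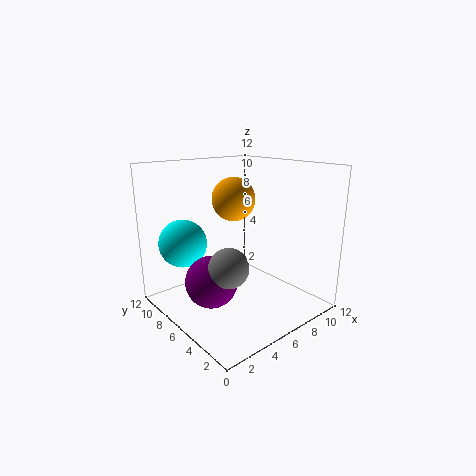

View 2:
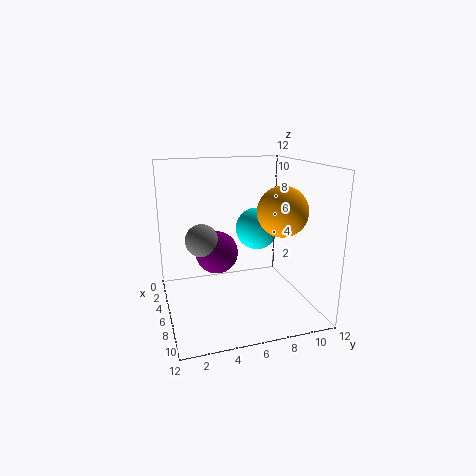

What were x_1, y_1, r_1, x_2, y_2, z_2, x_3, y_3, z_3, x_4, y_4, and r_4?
x_1 = 2.5; y_1 = 5; r_1 = 2; x_2 = 2.5; y_2 = 9; z_2 = 5.5; x_3 = 8; y_3 = 9; z_3 = 8.5; x_4 = 3; y_4 = 3.5; r_4 = 1.5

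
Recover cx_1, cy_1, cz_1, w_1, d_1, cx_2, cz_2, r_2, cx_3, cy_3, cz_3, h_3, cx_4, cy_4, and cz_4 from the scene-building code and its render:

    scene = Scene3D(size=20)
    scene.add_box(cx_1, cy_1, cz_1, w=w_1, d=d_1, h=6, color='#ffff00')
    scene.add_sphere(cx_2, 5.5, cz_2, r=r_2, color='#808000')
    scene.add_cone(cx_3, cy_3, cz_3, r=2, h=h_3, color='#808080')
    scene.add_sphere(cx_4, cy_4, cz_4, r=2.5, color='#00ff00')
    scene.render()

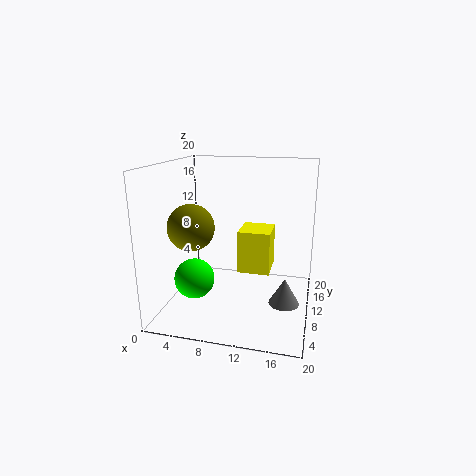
cx_1 = 10
cy_1 = 9.5
cz_1 = 5
w_1 = 4.5
d_1 = 5
cx_2 = 5
cz_2 = 12.5
r_2 = 3
cx_3 = 17
cy_3 = 7
cz_3 = 2.5
h_3 = 3.5
cx_4 = 6
cy_4 = 3.5
cz_4 = 6.5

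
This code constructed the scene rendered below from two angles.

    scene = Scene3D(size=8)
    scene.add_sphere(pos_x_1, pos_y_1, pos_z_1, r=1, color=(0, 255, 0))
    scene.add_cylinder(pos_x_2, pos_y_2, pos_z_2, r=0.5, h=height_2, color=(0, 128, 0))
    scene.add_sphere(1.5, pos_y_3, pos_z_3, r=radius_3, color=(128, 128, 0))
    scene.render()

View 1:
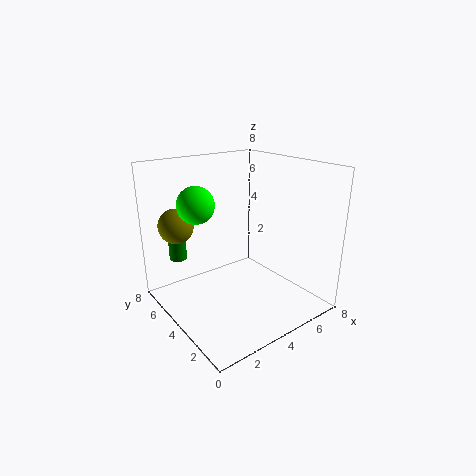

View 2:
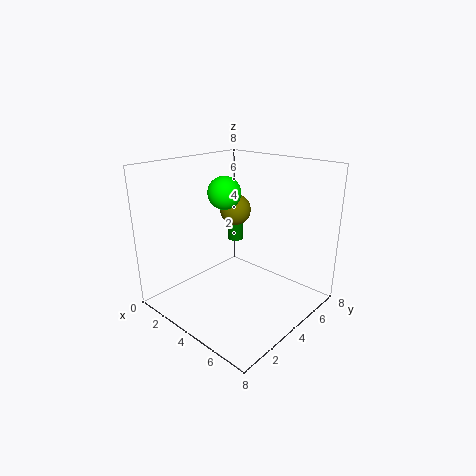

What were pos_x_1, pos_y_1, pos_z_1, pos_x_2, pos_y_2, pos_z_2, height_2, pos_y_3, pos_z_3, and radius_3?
pos_x_1 = 2; pos_y_1 = 5; pos_z_1 = 6; pos_x_2 = 1.5; pos_y_2 = 6.5; pos_z_2 = 2.5; height_2 = 2; pos_y_3 = 6.5; pos_z_3 = 4.5; radius_3 = 1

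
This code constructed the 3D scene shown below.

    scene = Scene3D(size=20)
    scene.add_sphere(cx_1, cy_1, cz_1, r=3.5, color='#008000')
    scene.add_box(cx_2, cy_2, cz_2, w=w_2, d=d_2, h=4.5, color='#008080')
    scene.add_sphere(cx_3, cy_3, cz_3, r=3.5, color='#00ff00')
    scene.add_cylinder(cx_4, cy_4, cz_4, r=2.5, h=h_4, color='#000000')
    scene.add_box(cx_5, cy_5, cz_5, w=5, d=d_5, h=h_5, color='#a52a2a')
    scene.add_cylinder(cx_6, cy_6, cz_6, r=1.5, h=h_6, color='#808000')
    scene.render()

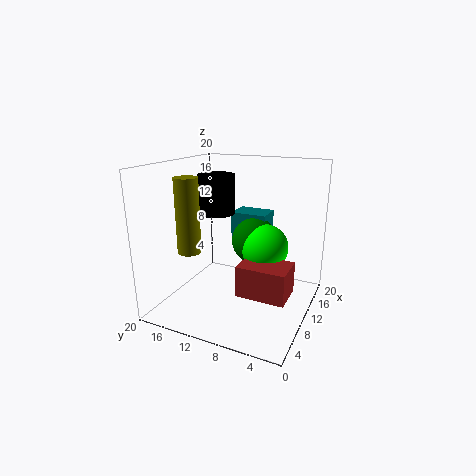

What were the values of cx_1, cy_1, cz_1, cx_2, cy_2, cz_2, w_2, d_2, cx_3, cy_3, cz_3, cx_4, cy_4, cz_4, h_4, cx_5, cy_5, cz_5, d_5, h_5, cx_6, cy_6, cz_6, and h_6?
cx_1 = 15, cy_1 = 9.5, cz_1 = 8, cx_2 = 15, cy_2 = 8, cz_2 = 7.5, w_2 = 4, d_2 = 5.5, cx_3 = 14, cy_3 = 7.5, cz_3 = 7.5, cx_4 = 10.5, cy_4 = 13.5, cz_4 = 13, h_4 = 5.5, cx_5 = 8, cy_5 = 2.5, cz_5 = 2, d_5 = 7, h_5 = 4.5, cx_6 = 4, cy_6 = 14, cz_6 = 9.5, h_6 = 9.5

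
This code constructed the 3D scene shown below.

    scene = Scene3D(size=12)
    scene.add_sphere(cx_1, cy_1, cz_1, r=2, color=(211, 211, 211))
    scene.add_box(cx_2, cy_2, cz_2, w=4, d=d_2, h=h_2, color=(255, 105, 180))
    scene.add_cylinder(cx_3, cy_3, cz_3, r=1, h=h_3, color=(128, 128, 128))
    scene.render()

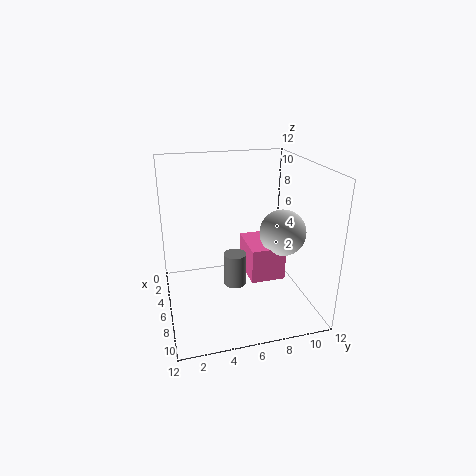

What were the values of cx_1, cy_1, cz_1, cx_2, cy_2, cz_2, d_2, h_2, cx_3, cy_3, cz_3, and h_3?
cx_1 = 6; cy_1 = 10; cz_1 = 6; cx_2 = 3; cy_2 = 7; cz_2 = 2; d_2 = 3; h_2 = 3; cx_3 = 5; cy_3 = 6; cz_3 = 1; h_3 = 3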